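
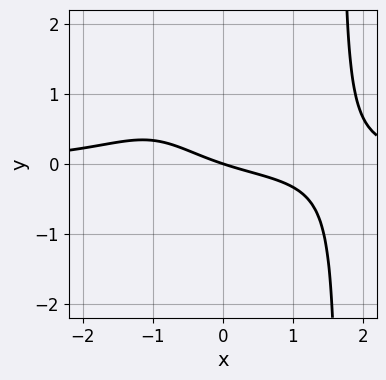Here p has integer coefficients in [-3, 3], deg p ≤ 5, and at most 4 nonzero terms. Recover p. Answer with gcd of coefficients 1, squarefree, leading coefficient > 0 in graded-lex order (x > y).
x^3*y - x*y - x - 3*y

deg p = 4. The shape is more complex than any degree-3 curve.
From the axis intercepts and sections: it meets the x-axis at x = 0 (among the integer gridlines); it crosses the y-axis at the gridline y = 0.
Putting this together gives p.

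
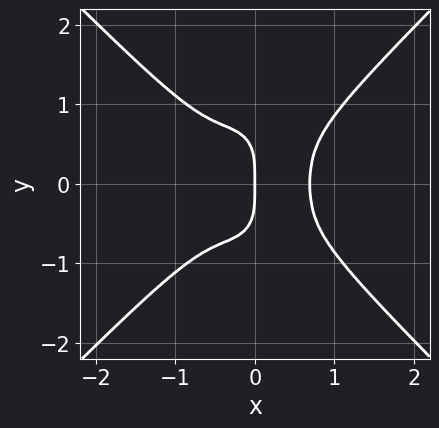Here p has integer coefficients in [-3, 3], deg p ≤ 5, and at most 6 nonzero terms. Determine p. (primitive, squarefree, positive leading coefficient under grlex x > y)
3*x^4 - 2*x^2*y^2 - y^4 - x

deg p = 4. The shape is more complex than any degree-3 curve.
Symmetries: mirror symmetry y ↦ −y ⇒ only even powers of y.
From the axis intercepts and sections: one y-axis crossing is at y = 0; it crosses the x-axis at the gridline x = 0.
Fitting integer coefficients to these (and the overall shape) gives p.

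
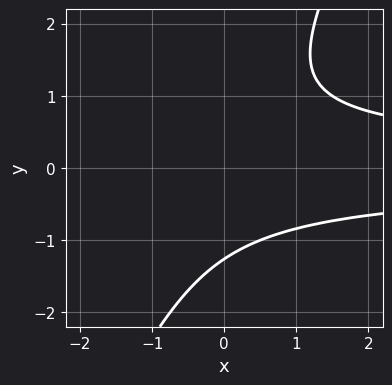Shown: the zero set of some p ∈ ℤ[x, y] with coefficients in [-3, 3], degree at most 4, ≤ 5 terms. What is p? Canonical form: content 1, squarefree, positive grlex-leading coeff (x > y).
(a) The degree is 3 — a generic line meets the curve in up to 3 points.
(b) Checking where it meets the axes: the curve avoids every integer x-axis point in the box.
(c) Fitting integer coefficients to these (and the overall shape) gives p.

2*x*y^2 - y^3 - 2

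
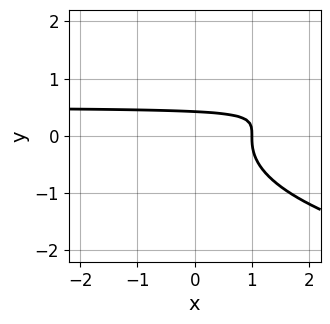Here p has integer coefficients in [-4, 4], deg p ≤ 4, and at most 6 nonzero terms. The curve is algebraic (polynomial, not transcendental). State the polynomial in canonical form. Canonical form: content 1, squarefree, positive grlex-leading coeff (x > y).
(a) The degree is 3 — no degree-2 curve has this shape.
(b) From the axis intercepts and sections: it crosses the x-axis at the gridline x = 1.
(c) Fitting integer coefficients to these (and the overall shape) gives p.

2*y^3 - 2*x*y + x + 2*y - 1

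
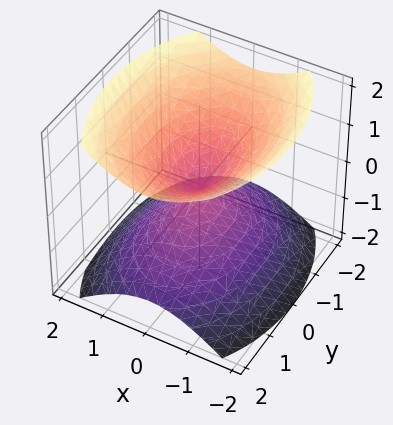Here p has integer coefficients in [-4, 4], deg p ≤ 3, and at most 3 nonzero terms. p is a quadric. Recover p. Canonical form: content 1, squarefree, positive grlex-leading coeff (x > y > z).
(a) I count 2 distinct pieces. Treating them together as one polynomial.
(b) Degree: a double cone through the origin; a quadric, so deg p = 2.
(c) Symmetries: the z ↦ −z reflection is a symmetry, so z appears only in even powers; it's symmetric under y → −y, forcing even powers of y; mirror symmetry x ↦ −x ⇒ only even powers of x.
(d) Observable constraints: it meets the y-axis at y = 0 (among the integer gridlines); one z-axis crossing is at z = 0; it crosses the x-axis at the gridline x = 0.
(e) The integer polynomial consistent with all of this is the stated p.

2*x^2 + y^2 - 2*z^2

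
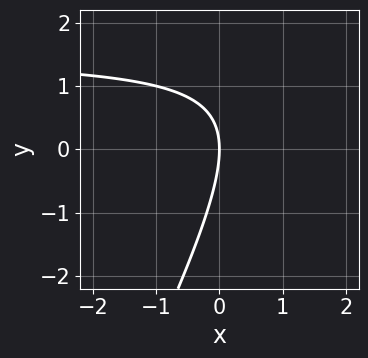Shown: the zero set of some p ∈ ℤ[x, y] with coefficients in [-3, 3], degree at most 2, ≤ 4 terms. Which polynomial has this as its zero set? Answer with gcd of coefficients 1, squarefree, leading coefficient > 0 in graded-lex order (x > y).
(a) Degree: the shape is more complex than any degree-1 curve, so deg p = 2.
(b) Reading off the gridlines: it crosses the y-axis at the gridline y = 0; it meets the x-axis at x = 0 (among the integer gridlines).
(c) Assembling these constraints gives the stated polynomial.

2*x*y - y^2 - 3*x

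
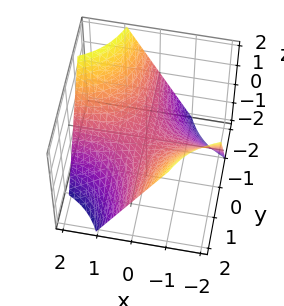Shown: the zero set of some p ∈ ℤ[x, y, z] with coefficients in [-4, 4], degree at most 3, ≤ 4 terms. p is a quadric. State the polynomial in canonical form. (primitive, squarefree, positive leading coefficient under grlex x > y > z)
1. Degree: a hyperbolic paraboloid; a quadric, so deg p = 2.
2. Checking where it meets the axes: it meets the z-axis at z = 0 (among the integer gridlines); every point of the x-axis in the box is on the surface; the visible y-axis segment lies entirely on the surface.
3. The integer polynomial consistent with all of this is the stated p.

x*y + z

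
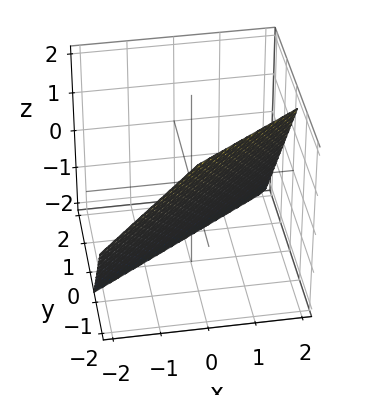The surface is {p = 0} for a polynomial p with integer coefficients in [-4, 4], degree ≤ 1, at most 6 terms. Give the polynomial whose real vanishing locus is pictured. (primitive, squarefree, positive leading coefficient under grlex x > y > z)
1. Degree: the surface is flat (a plane), so deg p = 1.
2. Against the integer gridlines: one z-axis crossing is at z = -1; it meets the x-axis at x = 1 (among the integer gridlines).
3. Matching integer coefficients to the picture gives p.

2*x - 3*y - 2*z - 2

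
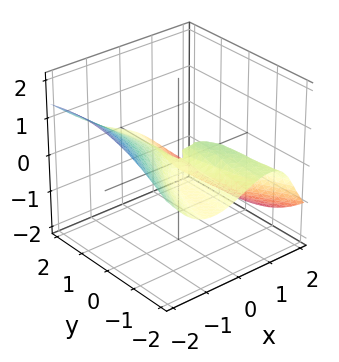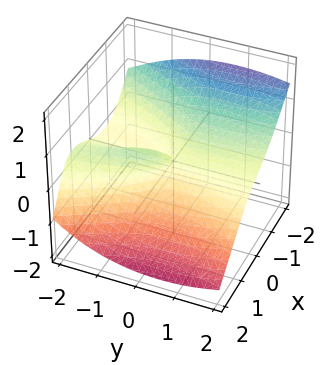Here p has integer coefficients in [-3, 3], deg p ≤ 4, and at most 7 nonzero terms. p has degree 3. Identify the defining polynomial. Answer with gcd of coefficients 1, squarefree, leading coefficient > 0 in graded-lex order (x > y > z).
The degree is 3 — no degree-2 surface has this shape.
Against the integer gridlines: the visible y-axis segment lies entirely on the surface; it crosses the x-axis at the gridline x = 0; it crosses the z-axis at the gridline z = 0.
These observations pin down the coefficients.

x^3 + y^2*z + 2*z^3 + x*y - x*z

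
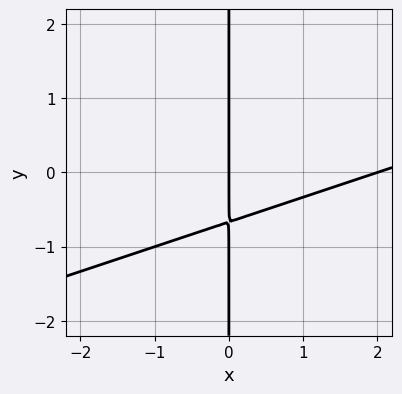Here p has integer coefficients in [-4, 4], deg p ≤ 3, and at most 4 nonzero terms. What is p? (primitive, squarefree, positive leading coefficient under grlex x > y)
x^2 - 3*x*y - 2*x

(a) deg p = 2. No degree-1 curve has this shape.
(b) Reading off the gridlines: every point of the y-axis in the box is on the curve; the x-axis gridline crossings are at x ∈ {0, 2}.
(c) Putting this together gives p.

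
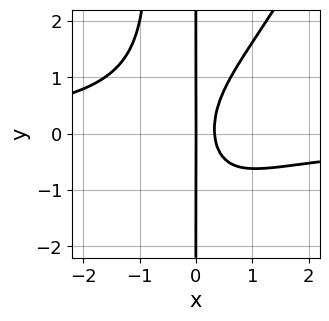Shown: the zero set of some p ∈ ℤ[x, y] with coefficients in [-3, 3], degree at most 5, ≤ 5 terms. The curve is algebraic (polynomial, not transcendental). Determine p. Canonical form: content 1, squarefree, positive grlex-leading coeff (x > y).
(a) deg p = 4.
(b) Reading off the gridlines: every point of the y-axis in the box is on the curve; one x-axis crossing is at x = 0.
(c) Putting this together gives p.

2*x^3*y - x^2*y^2 - x*y^2 + 3*x^2 - x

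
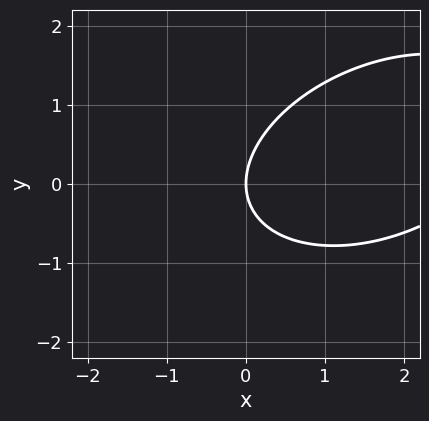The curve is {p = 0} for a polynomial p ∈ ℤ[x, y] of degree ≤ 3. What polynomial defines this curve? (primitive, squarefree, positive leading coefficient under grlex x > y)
x^2 - x*y + 2*y^2 - 3*x

1. Degree: no degree-1 curve has this shape, so deg p = 2.
2. From the axis intercepts and sections: one y-axis crossing is at y = 0; it meets the x-axis at x = 0 (among the integer gridlines).
3. The integer polynomial consistent with all of this is the stated p.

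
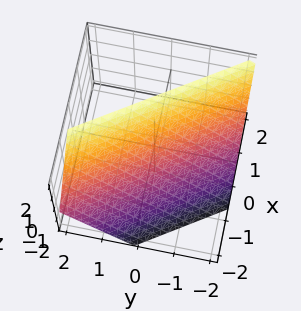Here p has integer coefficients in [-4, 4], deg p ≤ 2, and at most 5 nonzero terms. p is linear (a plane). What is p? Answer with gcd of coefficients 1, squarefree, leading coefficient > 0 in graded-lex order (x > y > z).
3*x + 2*y - 2*z + 2

1. deg p = 1. The surface is flat (a plane).
2. Checking where it meets the axes: one y-axis crossing is at y = -1; it meets the z-axis at z = 1 (among the integer gridlines).
3. Putting this together gives p.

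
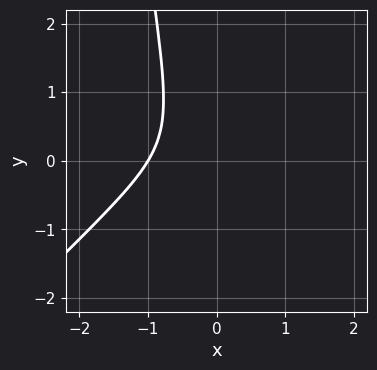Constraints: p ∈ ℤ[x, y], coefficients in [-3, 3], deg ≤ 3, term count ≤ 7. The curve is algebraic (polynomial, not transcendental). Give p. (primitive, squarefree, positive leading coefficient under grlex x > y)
3*x^3 - 3*x^2*y + 2*x^2 + y^2 + 1

(a) The degree is 3 — a generic line meets the curve in up to 3 points.
(b) Against the integer gridlines: it misses every integer gridline on the y-axis; it crosses the x-axis at the gridline x = -1.
(c) Solving for integer coefficients yields p as stated.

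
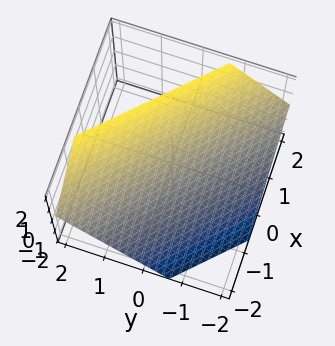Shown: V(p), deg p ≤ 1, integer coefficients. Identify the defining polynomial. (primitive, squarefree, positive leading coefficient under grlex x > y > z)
First, deg p = 1. The surface is flat (a plane).
Finally, matching integer coefficients to the picture gives p.

3*x + 3*y - 3*z + 2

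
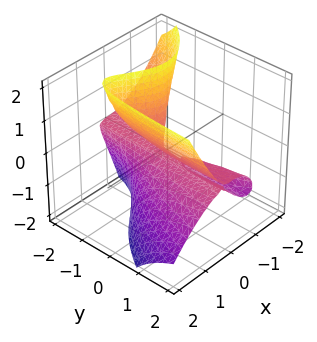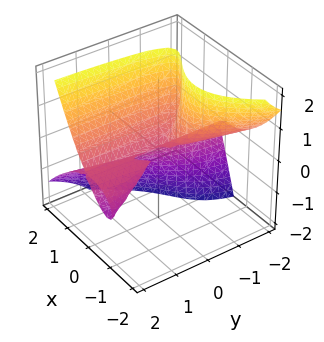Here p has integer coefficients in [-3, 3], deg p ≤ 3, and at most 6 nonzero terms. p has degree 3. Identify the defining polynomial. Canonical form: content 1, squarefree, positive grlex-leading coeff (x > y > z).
3*x^3 + 3*x*y*z - 2*y*z^2 - y*z - 2*z^2

First, degree: no degree-2 surface has this shape, so deg p = 3.
Then, against the integer gridlines: it meets the x-axis at x = 0 (among the integer gridlines); it meets the z-axis at z = 0 (among the integer gridlines); every point of the y-axis in the box is on the surface.
Finally, fitting integer coefficients to these (and the overall shape) gives p.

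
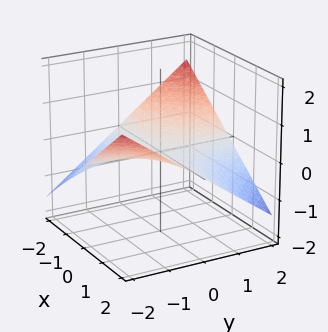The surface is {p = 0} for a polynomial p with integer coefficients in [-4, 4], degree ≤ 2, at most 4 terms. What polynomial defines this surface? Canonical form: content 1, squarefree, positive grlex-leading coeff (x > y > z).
First, degree: a saddle surface; a quadric, so deg p = 2.
Next, against the integer gridlines: the visible y-axis segment lies entirely on the surface; it crosses the z-axis at the gridline z = 0; every point of the x-axis in the box is on the surface.
Finally, fitting integer coefficients to these (and the overall shape) gives p.

x*y + 3*z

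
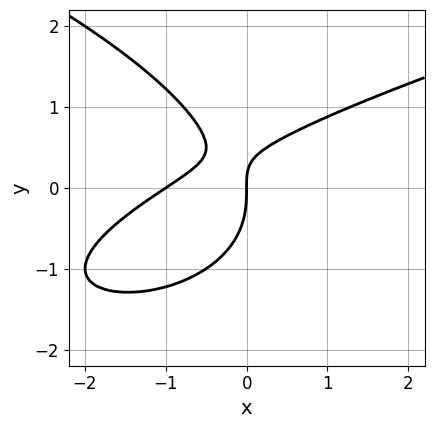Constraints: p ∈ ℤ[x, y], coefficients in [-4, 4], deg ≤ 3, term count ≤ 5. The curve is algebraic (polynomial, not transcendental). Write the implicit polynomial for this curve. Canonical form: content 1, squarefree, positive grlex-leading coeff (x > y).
2*y^3 - 2*x^2 + 3*x*y - 2*x

The degree is 3 — the shape is more complex than any degree-2 curve.
Reading off the gridlines: it crosses the y-axis at the gridline y = 0; the x-axis gridline crossings are at x ∈ {-1, 0}.
Assembling these constraints gives the stated polynomial.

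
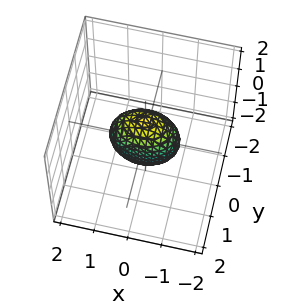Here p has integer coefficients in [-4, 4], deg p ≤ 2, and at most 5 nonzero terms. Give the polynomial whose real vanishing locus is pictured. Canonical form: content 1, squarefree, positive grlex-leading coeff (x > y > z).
x^2 + 2*y^2 + z^2 - 1

Degree: bounded and convex; a quadric, so deg p = 2.
Symmetries: the x ↦ −x reflection is a symmetry, so x appears only in even powers; mirror symmetry z ↦ −z ⇒ only even powers of z; mirror symmetry y ↦ −y ⇒ only even powers of y.
Checking where it meets the axes: the x-axis gridline crossings are at x ∈ {-1, 1}; among the integer gridlines, it crosses the z-axis at z ∈ {-1, 1}.
Putting this together gives p.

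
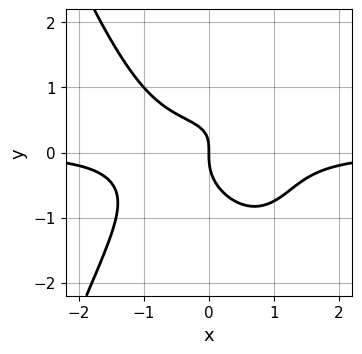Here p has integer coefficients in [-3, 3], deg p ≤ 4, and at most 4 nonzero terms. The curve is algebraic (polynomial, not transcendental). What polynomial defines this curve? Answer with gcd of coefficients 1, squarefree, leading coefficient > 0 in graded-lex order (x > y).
deg p = 4. The shape is more complex than any degree-3 curve.
Reading off the gridlines: one x-axis crossing is at x = 0; it meets the y-axis at y = 0 (among the integer gridlines).
Matching integer coefficients to the picture gives p.

3*x^3*y + 3*y^3 - 2*x*y + 2*x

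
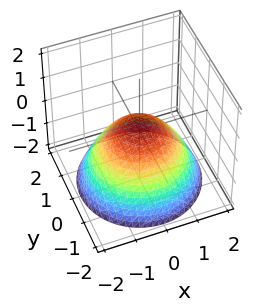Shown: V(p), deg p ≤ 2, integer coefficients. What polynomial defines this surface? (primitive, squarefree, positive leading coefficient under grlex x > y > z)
First, degree: the shape is more complex than any degree-1 surface, so deg p = 2.
Next, symmetry: the surface is invariant under rotation about z: p = q(x² + y², z).
Then, checking where it meets the axes: a circular section at z = -2 has radius between 1 and 2.
Finally, solving for integer coefficients yields p as stated.

2*x^2 + 2*y^2 + 3*z - 1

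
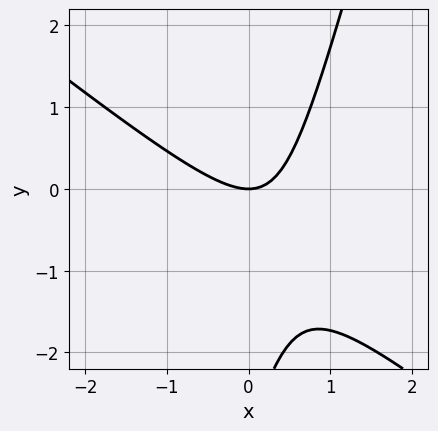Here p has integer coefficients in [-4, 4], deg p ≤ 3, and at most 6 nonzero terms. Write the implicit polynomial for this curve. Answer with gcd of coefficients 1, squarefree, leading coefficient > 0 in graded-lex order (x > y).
1. Degree: the shape is more complex than any degree-1 curve, so deg p = 2.
2. From the axis intercepts and sections: it meets the y-axis at y = 0 (among the integer gridlines); one x-axis crossing is at x = 0.
3. Matching integer coefficients to the picture gives p.

3*x^2 + 3*x*y - y^2 - 3*y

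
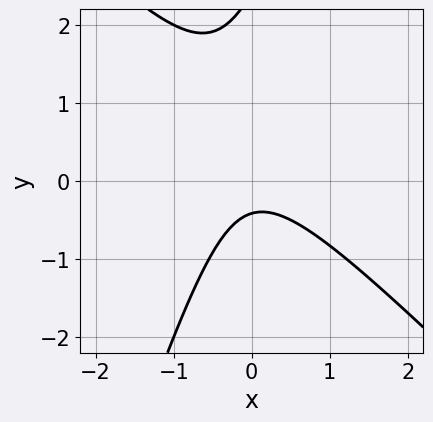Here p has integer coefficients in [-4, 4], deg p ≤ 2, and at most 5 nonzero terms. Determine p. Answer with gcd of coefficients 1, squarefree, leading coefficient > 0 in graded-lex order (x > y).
3*x^2 + 2*x*y - y^2 + 2*y + 1

The degree is 2 — the shape is more complex than any degree-1 curve.
Against the integer gridlines: no x-intercept at any integer in the box.
Assembling these constraints gives the stated polynomial.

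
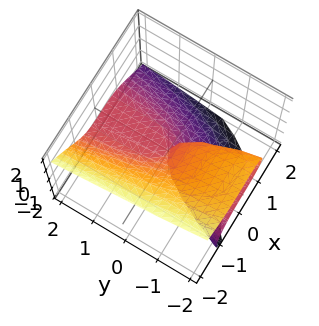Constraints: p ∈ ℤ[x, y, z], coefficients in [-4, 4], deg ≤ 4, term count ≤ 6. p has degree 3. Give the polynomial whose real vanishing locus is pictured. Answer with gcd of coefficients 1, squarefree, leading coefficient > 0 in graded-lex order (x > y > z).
(a) deg p = 3. No degree-2 surface has this shape.
(b) From the axis intercepts and sections: one z-axis crossing is at z = 0; it meets the x-axis at x = 0 (among the integer gridlines).
(c) These observations pin down the coefficients. Check: (0, 2, 0) on the y-axis lies on the surface, and p(0, 2, 0) = 0. ✓

3*x^3 + x^2*z - y*z^2 + 2*z^3 + 3*y*z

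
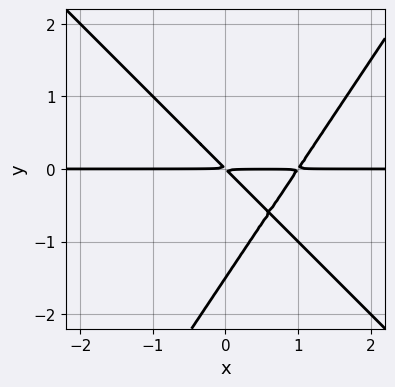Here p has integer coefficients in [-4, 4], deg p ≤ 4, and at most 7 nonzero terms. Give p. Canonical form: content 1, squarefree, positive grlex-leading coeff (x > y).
3*x^2*y + x*y^2 - 2*y^3 - 3*x*y - 3*y^2

First, the degree is 3 — no degree-2 curve has this shape.
Next, from the visible intercepts: every point of the x-axis in the box is on the curve.
Finally, the integer polynomial consistent with all of this is the stated p.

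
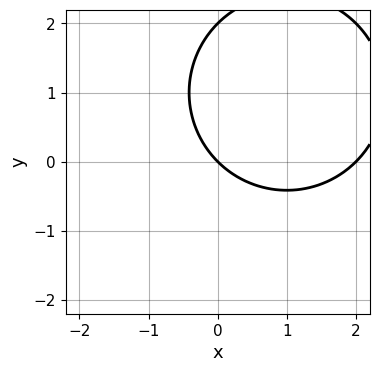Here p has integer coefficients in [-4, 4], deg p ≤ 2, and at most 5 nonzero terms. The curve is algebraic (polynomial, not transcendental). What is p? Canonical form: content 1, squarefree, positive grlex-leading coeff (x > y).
First, deg p = 2. No degree-1 curve has this shape.
Next, against the integer gridlines: among the integer gridlines, it crosses the y-axis at y ∈ {0, 2}; among the integer gridlines, it crosses the x-axis at x ∈ {0, 2}.
Finally, together with the visible shape, these determine p as stated.

x^2 + y^2 - 2*x - 2*y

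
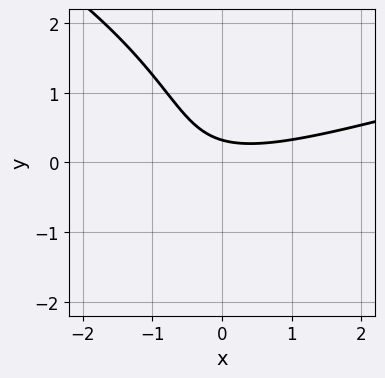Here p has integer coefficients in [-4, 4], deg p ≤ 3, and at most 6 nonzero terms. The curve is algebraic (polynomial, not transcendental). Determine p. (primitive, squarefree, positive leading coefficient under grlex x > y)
First, deg p = 3.
Next, checking where it meets the axes: the curve avoids every integer x-axis point in the box.
Finally, assembling these constraints gives the stated polynomial.

y^3 - x^2 + 3*x*y + 3*y - 1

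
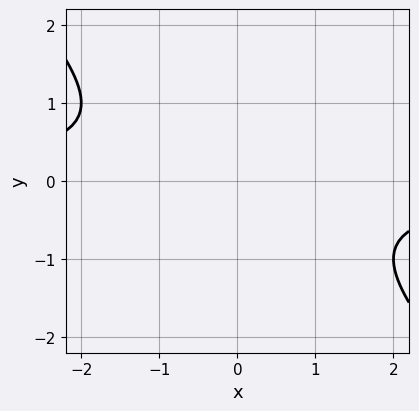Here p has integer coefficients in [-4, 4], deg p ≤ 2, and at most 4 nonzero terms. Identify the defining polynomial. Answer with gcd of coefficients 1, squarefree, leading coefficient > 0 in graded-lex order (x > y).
First, deg p = 2.
Next, observable constraints: no x-intercept at any integer in the box; no y-intercept at any integer in the box.
Finally, the integer polynomial consistent with all of this is the stated p.

x*y + y^2 + 1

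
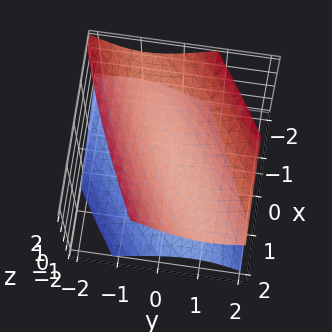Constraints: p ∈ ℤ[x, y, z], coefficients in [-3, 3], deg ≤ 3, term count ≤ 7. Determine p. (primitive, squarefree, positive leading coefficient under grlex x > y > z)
x^2 - 3*x*y + 3*y^2 - y*z - 3*z^2 + 2

1. There are 2 components.
2. deg p = 2.
3. Reading off the gridlines: no y-intercept at any integer in the box; the surface avoids every integer x-axis point in the box.
4. Solving for integer coefficients yields p as stated.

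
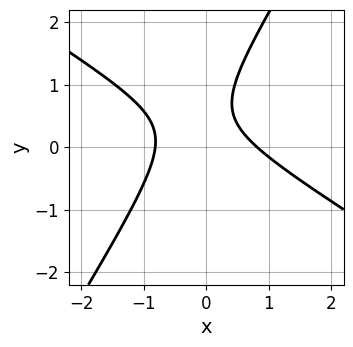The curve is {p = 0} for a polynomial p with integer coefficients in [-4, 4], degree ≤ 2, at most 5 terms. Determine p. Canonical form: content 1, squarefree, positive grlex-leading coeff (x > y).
3*x^2 + 3*x*y - 3*y^2 + 3*y - 2

First, the degree is 2 — no degree-1 curve has this shape.
Next, reading off the gridlines: no y-intercept at any integer in the box.
Finally, putting this together gives p.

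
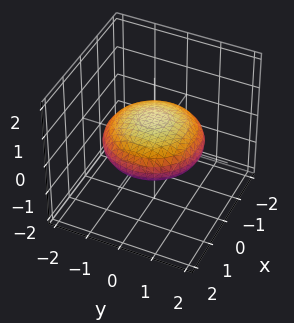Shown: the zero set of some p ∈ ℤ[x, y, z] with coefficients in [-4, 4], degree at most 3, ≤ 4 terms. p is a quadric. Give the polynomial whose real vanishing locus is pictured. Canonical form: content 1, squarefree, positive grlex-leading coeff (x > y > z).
x^2 + y^2 + 3*z^2 - 2

First, the degree is 2 — a closed, bounded, convex surface; a quadric.
Next, symmetries: mirror symmetry z ↦ −z ⇒ only even powers of z; every cross-section ⟂ z is a circle, so x, y appear only via x² + y².
Next, from the visible intercepts: a circular section at z = 0 has radius between 1 and 2.
Finally, the integer polynomial consistent with all of this is the stated p.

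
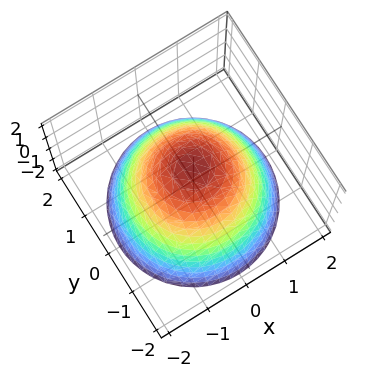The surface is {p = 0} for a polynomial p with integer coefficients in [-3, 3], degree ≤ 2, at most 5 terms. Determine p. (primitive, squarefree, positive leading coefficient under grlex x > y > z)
2*x^2 + 2*y^2 + 2*z - 3

(a) Degree: no degree-1 surface has this shape, so deg p = 2.
(b) Symmetries: rotational symmetry about the z-axis ⇒ p depends on x, y only through x² + y².
(c) Checking where it meets the axes: a circular section at z = -1 has radius between 1 and 2.
(d) Putting this together gives p.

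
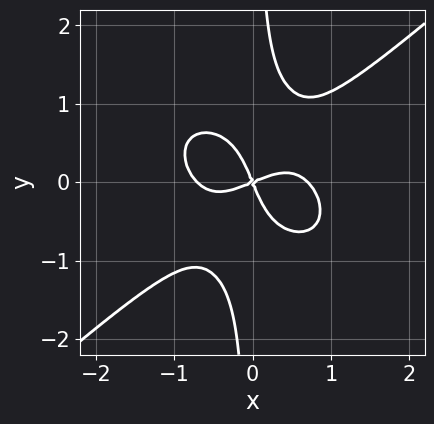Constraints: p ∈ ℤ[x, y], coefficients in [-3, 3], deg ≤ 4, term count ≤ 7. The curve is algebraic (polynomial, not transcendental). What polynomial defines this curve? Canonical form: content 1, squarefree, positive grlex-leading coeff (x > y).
(a) deg p = 4. No degree-3 curve has this shape.
(b) From the visible intercepts: it crosses the x-axis at the gridline x = 0; it crosses the y-axis at the gridline y = 0.
(c) Assembling these constraints gives the stated polynomial.

2*x^4 - 3*x*y^3 - x^2 + 2*x*y + y^2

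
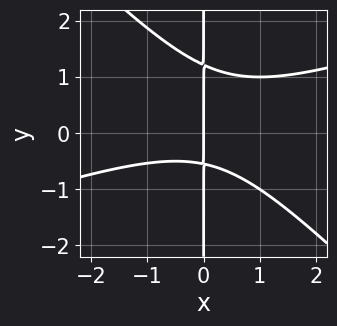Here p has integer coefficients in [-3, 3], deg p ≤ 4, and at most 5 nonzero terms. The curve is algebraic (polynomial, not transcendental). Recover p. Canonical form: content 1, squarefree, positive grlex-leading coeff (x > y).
1. The degree is 3 — a generic line meets the curve in up to 3 points.
2. Observable constraints: the visible y-axis segment lies entirely on the curve; it meets the x-axis at x = 0 (among the integer gridlines).
3. Assembling these constraints gives the stated polynomial.

x^3 - 2*x^2*y - 3*x*y^2 + 2*x*y + 2*x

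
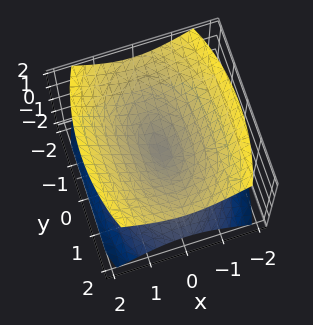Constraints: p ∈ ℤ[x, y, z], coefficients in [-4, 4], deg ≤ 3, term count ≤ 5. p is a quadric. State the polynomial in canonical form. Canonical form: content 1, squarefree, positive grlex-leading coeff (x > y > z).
3*x^2 + y^2 - 3*z^2

(a) The picture has 2 separate pieces.
(b) Degree: a double cone through the origin; a quadric, so deg p = 2.
(c) Symmetries: the y ↦ −y reflection is a symmetry, so y appears only in even powers; the z ↦ −z reflection is a symmetry, so z appears only in even powers; the x ↦ −x reflection is a symmetry, so x appears only in even powers.
(d) From the visible intercepts: one z-axis crossing is at z = 0; one x-axis crossing is at x = 0.
(e) Fitting integer coefficients to these (and the overall shape) gives p.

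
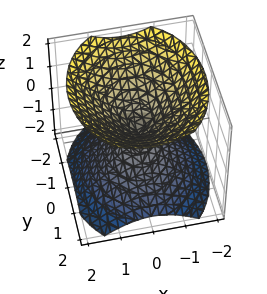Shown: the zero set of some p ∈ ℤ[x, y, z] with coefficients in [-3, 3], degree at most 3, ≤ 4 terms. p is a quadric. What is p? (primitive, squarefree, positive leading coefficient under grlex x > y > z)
There are 2 components.
Degree: two nappes meeting at a single point; a quadric, so deg p = 2.
Symmetries: the y ↦ −y reflection is a symmetry, so y appears only in even powers; mirror symmetry x ↦ −x ⇒ only even powers of x; the z ↦ −z reflection is a symmetry, so z appears only in even powers.
From the axis intercepts and sections: one z-axis crossing is at z = 0; it crosses the y-axis at the gridline y = 0; it meets the x-axis at x = 0 (among the integer gridlines).
These observations pin down the coefficients.

3*x^2 + 2*y^2 - 3*z^2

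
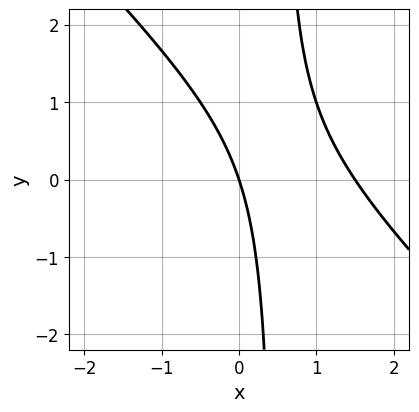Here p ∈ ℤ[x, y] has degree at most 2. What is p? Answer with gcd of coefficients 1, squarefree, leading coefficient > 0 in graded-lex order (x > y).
2*x^2 + 2*x*y - 3*x - y

(a) deg p = 2.
(b) Reading off the gridlines: it meets the y-axis at y = 0 (among the integer gridlines); it meets the x-axis at x = 0 (among the integer gridlines).
(c) Solving for integer coefficients yields p as stated.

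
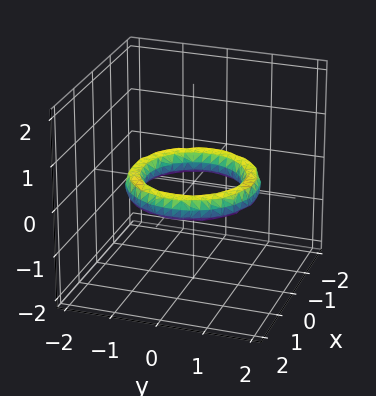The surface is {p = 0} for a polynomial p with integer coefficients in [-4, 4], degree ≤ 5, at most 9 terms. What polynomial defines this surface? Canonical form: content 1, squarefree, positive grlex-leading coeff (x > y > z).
x^4 + 2*x^2*y^2 + y^4 - 3*x^2 - 3*y^2 + 3*z^2 + 2

(a) deg p = 4. No degree-3 surface has this shape.
(b) By symmetry, the surface is invariant under rotation about z: p = q(x² + y², z).
(c) Against the integer gridlines: the x-axis gridline crossings are at x ∈ {-1, 1}; a circular section at z = 0 has radius exactly 1; among the integer gridlines, it crosses the y-axis at y ∈ {-1, 1}.
(d) Fitting integer coefficients to these (and the overall shape) gives p.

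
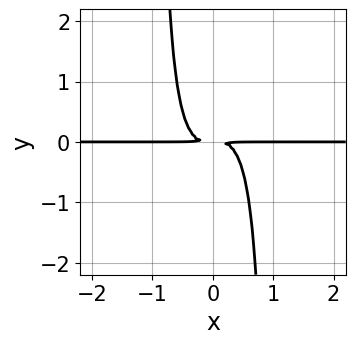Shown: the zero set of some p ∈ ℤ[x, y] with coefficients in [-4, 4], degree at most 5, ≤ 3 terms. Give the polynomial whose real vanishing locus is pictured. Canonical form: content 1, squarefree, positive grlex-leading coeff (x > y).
3*x^3*y - x^2*y^2 + y^2

1. Degree: the shape is more complex than any degree-3 curve, so deg p = 4.
2. Observable constraints: the visible x-axis segment lies entirely on the curve.
3. Fitting integer coefficients to these (and the overall shape) gives p.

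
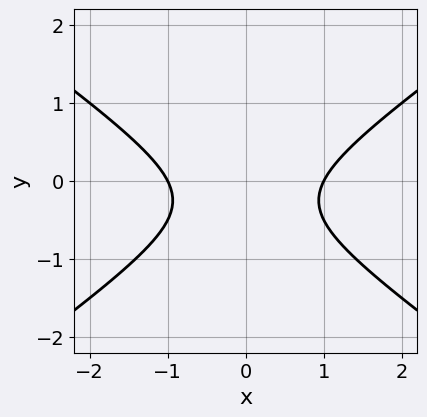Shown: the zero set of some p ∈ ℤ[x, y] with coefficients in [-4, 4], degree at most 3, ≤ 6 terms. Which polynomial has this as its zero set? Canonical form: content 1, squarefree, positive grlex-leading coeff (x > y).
deg p = 2. A generic line meets the curve in up to 2 points.
Symmetries: it's symmetric under x → −x, forcing even powers of x.
Observable constraints: no y-intercept at any integer in the box; the x-axis gridline crossings are at x ∈ {-1, 1}.
These observations pin down the coefficients.

x^2 - 2*y^2 - y - 1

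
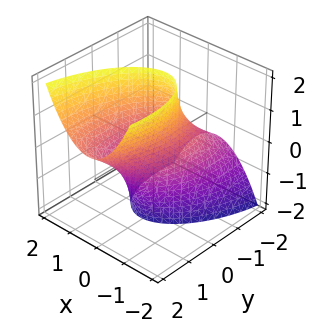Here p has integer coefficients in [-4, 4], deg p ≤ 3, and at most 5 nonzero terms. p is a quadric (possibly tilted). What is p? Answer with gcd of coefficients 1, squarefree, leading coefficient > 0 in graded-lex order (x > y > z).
1. deg p = 2.
2. From the axis intercepts and sections: the surface avoids every integer z-axis point in the box.
3. Matching integer coefficients to the picture gives p.

3*x^2 - x*y + y^2 - 2*y*z - 2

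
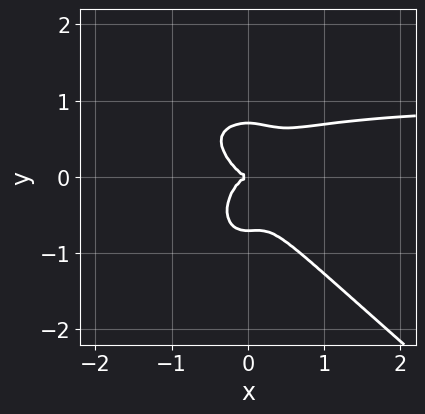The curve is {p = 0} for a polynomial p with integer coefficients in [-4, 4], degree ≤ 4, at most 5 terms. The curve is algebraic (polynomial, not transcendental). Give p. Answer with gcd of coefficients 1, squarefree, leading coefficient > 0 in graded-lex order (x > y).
3*x^3*y + 2*x^2*y^2 + 2*y^4 - 3*x^3 - y^2

First, degree: a generic line meets the curve in up to 4 points, so deg p = 4.
Then, checking where it meets the axes: it meets the x-axis at x = 0 (among the integer gridlines); it meets the y-axis at y = 0 (among the integer gridlines).
Finally, matching integer coefficients to the picture gives p.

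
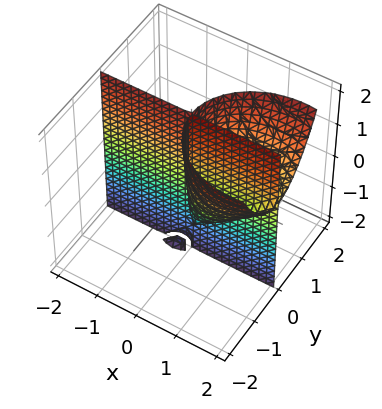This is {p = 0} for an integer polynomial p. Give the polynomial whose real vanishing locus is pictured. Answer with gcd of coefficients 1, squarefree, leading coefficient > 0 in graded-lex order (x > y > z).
2*x^2*y - 2*x*y*z + 3*y^3 - 3*x*y

First, there are 2 components. They look like related sheets of one shape, so recover p as a whole.
Then, deg p = 3. No degree-2 surface has this shape.
Next, checking where it meets the axes: the visible x-axis segment lies entirely on the surface; the visible z-axis segment lies entirely on the surface.
Finally, these observations pin down the coefficients.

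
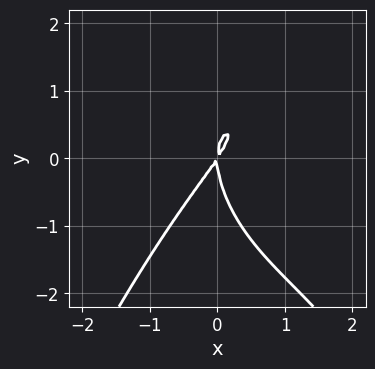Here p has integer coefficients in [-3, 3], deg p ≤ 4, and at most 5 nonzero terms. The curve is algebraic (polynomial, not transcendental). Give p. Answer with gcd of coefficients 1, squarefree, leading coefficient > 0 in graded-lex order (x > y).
First, the degree is 4 — no degree-3 curve has this shape.
Then, from the axis intercepts and sections: one y-axis crossing is at y = 0; it meets the x-axis at x = 0 (among the integer gridlines).
Finally, matching integer coefficients to the picture gives p.

x^4 - 2*x^3 + y^3 + 3*x^2 - 2*x*y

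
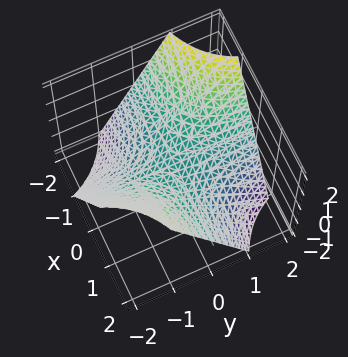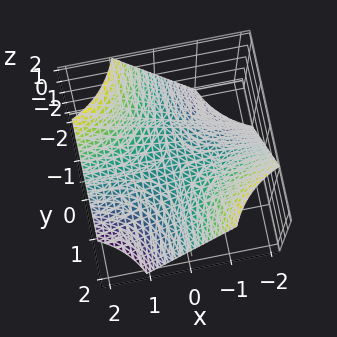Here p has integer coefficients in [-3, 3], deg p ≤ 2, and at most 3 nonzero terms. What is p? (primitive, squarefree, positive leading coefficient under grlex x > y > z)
Degree: a saddle surface; a quadric, so deg p = 2.
From the axis intercepts and sections: the visible y-axis segment lies entirely on the surface; it meets the z-axis at z = 0 (among the integer gridlines); every point of the x-axis in the box is on the surface.
Putting this together gives p.

x*y + z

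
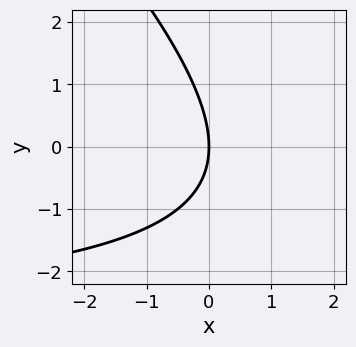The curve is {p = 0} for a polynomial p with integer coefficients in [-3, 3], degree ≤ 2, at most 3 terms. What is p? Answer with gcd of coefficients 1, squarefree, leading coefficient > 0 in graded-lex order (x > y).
x*y + y^2 + 3*x

1. Degree: the shape is more complex than any degree-1 curve, so deg p = 2.
2. From the visible intercepts: it crosses the y-axis at the gridline y = 0; it crosses the x-axis at the gridline x = 0.
3. Matching integer coefficients to the picture gives p.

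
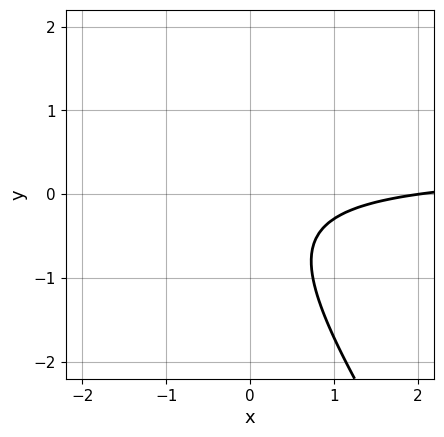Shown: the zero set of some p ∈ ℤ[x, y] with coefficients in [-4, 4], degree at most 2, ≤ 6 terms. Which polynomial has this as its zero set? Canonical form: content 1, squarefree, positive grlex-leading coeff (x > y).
The degree is 2 — the shape is more complex than any degree-1 curve.
From the axis intercepts and sections: it misses every integer gridline on the y-axis; it meets the x-axis at x = 2 (among the integer gridlines).
Fitting integer coefficients to these (and the overall shape) gives p.

3*x*y + 2*y^2 - x + y + 2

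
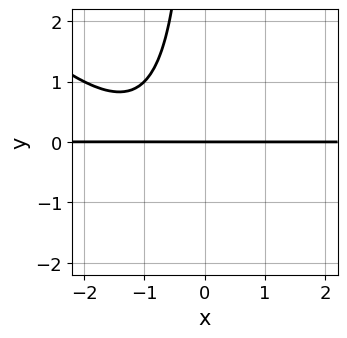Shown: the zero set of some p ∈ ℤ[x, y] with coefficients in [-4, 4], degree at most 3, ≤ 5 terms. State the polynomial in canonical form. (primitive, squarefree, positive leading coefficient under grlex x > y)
First, the degree is 3 — no degree-2 curve has this shape.
Then, from the axis intercepts and sections: the visible x-axis segment lies entirely on the curve; it crosses the y-axis at the gridline y = 0.
Finally, the integer polynomial consistent with all of this is the stated p.

x^2*y + x*y^2 + 2*x*y + 2*y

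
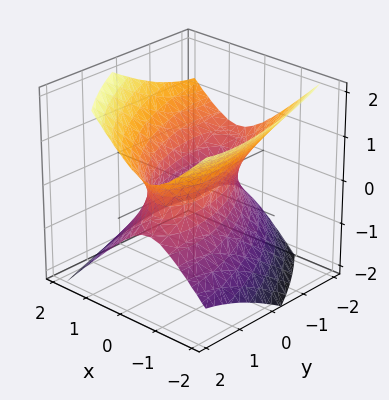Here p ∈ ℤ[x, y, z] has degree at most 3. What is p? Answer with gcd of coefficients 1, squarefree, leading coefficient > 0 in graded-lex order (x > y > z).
3*x^2 + 2*x*y + y^2 + y*z - 3*z^2 - 2

1. Degree: no degree-1 surface has this shape, so deg p = 2.
2. Against the integer gridlines: the surface avoids every integer z-axis point in the box.
3. These observations pin down the coefficients.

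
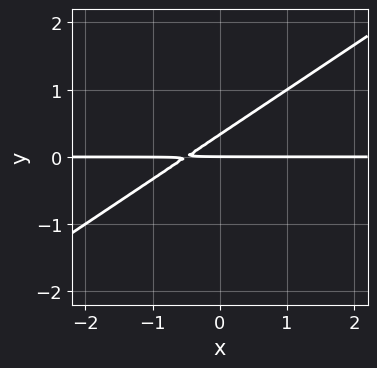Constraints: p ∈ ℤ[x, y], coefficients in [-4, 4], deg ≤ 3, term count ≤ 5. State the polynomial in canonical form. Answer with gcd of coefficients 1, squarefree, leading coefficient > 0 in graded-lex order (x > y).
2*x*y - 3*y^2 + y

deg p = 2.
From the visible intercepts: it crosses the y-axis at the gridline y = 0; every point of the x-axis in the box is on the curve.
Solving for integer coefficients yields p as stated.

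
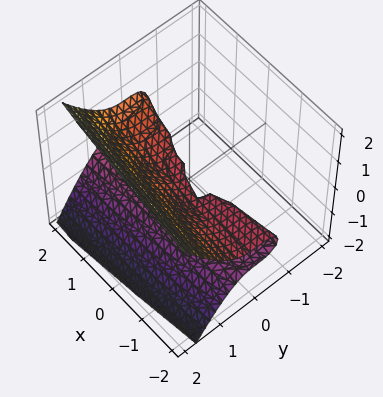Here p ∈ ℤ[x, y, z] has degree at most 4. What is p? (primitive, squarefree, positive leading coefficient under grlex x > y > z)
Degree: no degree-2 surface has this shape, so deg p = 3.
Reading off the gridlines: it meets the y-axis at y = 0 (among the integer gridlines); every point of the x-axis in the box is on the surface; it crosses the z-axis at the gridline z = 0.
Assembling these constraints gives the stated polynomial.

2*y^3 + x*z - 3*z^2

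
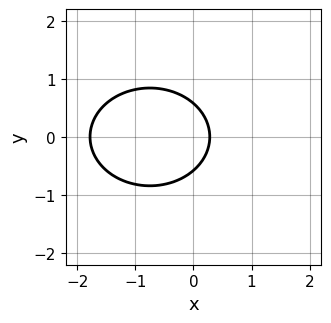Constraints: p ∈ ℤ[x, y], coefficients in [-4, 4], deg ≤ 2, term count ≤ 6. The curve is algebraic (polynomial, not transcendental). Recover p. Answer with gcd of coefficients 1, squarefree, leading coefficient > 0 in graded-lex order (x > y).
(a) Degree: a generic line meets the curve in up to 2 points, so deg p = 2.
(b) Symmetries: it's symmetric under y → −y, forcing even powers of y.
(c) The integer polynomial consistent with all of this is the stated p.

2*x^2 + 3*y^2 + 3*x - 1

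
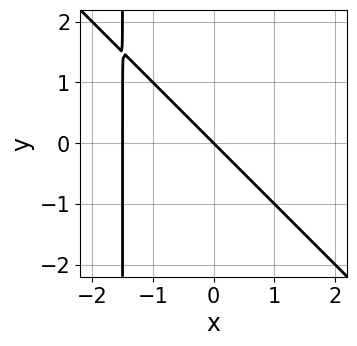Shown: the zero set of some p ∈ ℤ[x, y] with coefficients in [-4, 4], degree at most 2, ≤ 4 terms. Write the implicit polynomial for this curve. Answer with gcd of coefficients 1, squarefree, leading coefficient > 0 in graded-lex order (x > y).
2*x^2 + 2*x*y + 3*x + 3*y

First, degree: a generic line meets the curve in up to 2 points, so deg p = 2.
Next, against the integer gridlines: one x-axis crossing is at x = 0; it meets the y-axis at y = 0 (among the integer gridlines).
Finally, matching integer coefficients to the picture gives p.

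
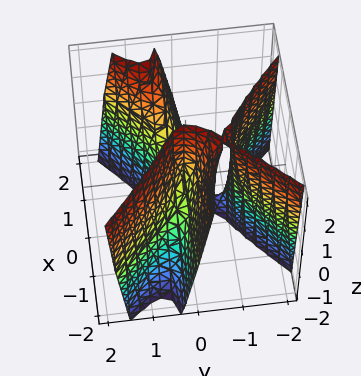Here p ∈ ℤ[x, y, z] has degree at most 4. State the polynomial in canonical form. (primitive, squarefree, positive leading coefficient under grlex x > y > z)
3*x^2*y - 3*y^3 - x*z - 3*y^2

(a) deg p = 3.
(b) From the visible intercepts: every point of the z-axis in the box is on the surface; it crosses the y-axis at the gridline y = -1; every point of the x-axis in the box is on the surface.
(c) The integer polynomial consistent with all of this is the stated p.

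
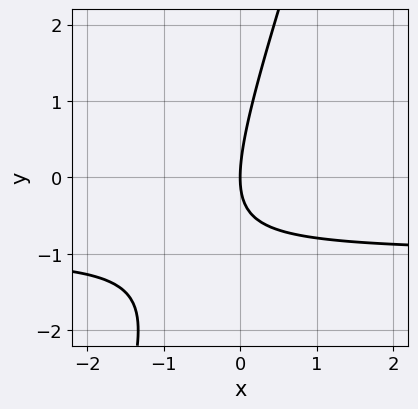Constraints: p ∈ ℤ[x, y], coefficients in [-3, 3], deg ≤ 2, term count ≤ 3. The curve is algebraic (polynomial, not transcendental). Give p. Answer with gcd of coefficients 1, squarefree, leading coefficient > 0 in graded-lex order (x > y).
First, the degree is 2 — the shape is more complex than any degree-1 curve.
Then, checking where it meets the axes: one x-axis crossing is at x = 0; one y-axis crossing is at y = 0.
Finally, putting this together gives p.

3*x*y - y^2 + 3*x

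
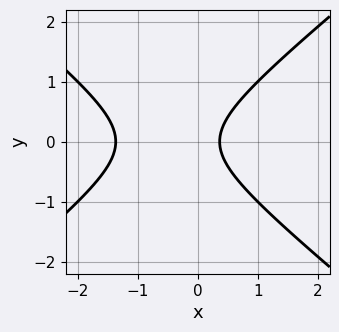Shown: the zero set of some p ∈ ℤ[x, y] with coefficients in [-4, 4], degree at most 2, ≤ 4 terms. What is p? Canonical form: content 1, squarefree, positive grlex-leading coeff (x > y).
2*x^2 - 3*y^2 + 2*x - 1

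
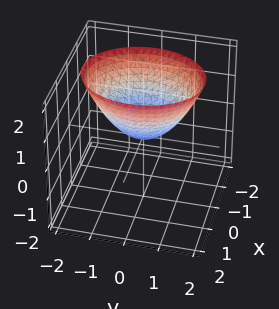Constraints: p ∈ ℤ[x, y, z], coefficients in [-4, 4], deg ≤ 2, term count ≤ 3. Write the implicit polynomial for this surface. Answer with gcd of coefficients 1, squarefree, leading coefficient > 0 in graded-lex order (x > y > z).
3*x^2 + 2*y^2 - 3*z

First, the degree is 2 — a paraboloid; a quadric.
Then, symmetries: it's symmetric under x → −x, forcing even powers of x; mirror symmetry y ↦ −y ⇒ only even powers of y.
Then, observable constraints: it crosses the y-axis at the gridline y = 0; it crosses the z-axis at the gridline z = 0.
Finally, the integer polynomial consistent with all of this is the stated p.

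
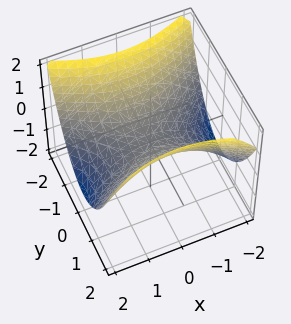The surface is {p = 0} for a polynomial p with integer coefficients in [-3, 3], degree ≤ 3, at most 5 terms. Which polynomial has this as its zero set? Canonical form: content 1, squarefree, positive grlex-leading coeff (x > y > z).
First, the degree is 2 — a saddle surface; a quadric.
Next, symmetries: it's symmetric under y → −y, forcing even powers of y; the x ↦ −x reflection is a symmetry, so x appears only in even powers.
Next, against the integer gridlines: it crosses the y-axis at the gridline y = 0; it crosses the z-axis at the gridline z = 0; it crosses the x-axis at the gridline x = 0.
Finally, fitting integer coefficients to these (and the overall shape) gives p.

x^2 - 2*y^2 + 3*z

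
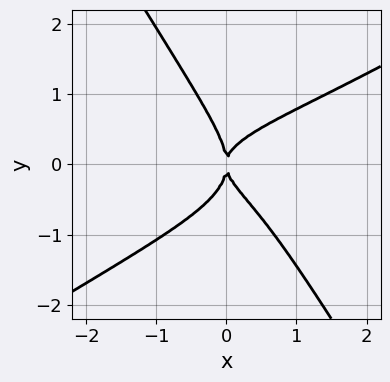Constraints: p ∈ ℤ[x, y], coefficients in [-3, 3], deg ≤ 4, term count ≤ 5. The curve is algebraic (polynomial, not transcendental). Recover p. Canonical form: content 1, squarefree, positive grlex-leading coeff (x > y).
1. deg p = 4. A generic line meets the curve in up to 4 points.
2. Checking where it meets the axes: one y-axis crossing is at y = 0; it meets the x-axis at x = 0 (among the integer gridlines).
3. Together with the visible shape, these determine p as stated.

3*x^2*y^2 - 3*x*y^3 - 3*y^4 - 2*x*y^2 + 2*x^2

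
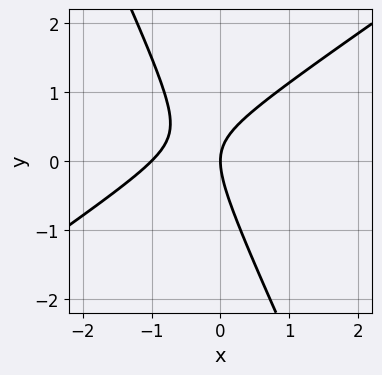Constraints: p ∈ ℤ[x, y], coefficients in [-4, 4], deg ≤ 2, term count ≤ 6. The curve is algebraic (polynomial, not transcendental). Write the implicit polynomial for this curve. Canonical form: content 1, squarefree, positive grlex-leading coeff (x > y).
1. Degree: a generic line meets the curve in up to 2 points, so deg p = 2.
2. Reading off the gridlines: one y-axis crossing is at y = 0; the x-axis gridline crossings are at x ∈ {-1, 0}.
3. These observations pin down the coefficients.

3*x^2 - 3*x*y - 2*y^2 + 3*x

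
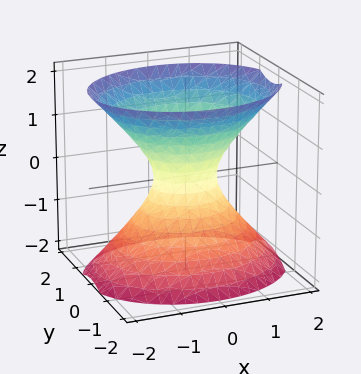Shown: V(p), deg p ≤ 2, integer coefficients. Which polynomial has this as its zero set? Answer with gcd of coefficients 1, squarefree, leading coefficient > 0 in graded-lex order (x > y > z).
2*x^2 + 3*y^2 - 2*z^2 - 1

(a) deg p = 2. One connected sheet with a waist; a quadric.
(b) Symmetries: it's symmetric under z → −z, forcing even powers of z; it's symmetric under y → −y, forcing even powers of y; it's symmetric under x → −x, forcing even powers of x.
(c) Observable constraints: it misses every integer gridline on the z-axis.
(d) Solving for integer coefficients yields p as stated.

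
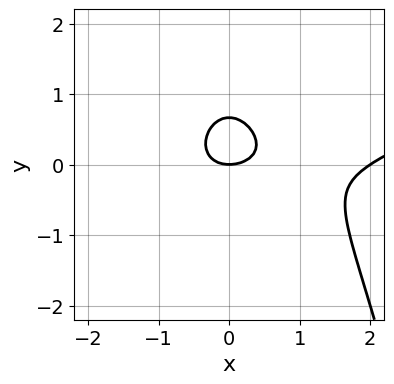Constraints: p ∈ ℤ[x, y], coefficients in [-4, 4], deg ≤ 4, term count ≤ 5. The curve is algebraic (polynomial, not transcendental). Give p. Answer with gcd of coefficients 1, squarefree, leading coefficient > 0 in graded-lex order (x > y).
x^3 - 2*x^2*y - 2*x^2 - 3*y^2 + 2*y

deg p = 3.
Observable constraints: among the integer gridlines, it crosses the x-axis at x ∈ {0, 2}; one y-axis crossing is at y = 0.
Together with the visible shape, these determine p as stated.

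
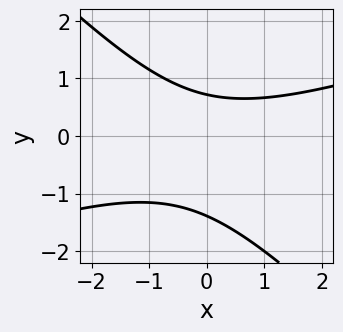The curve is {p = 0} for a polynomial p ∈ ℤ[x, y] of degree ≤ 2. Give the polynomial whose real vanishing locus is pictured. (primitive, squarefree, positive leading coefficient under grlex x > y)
x^2 - 2*x*y - 3*y^2 - 2*y + 3

Degree: no degree-1 curve has this shape, so deg p = 2.
Against the integer gridlines: no x-intercept at any integer in the box.
Fitting integer coefficients to these (and the overall shape) gives p.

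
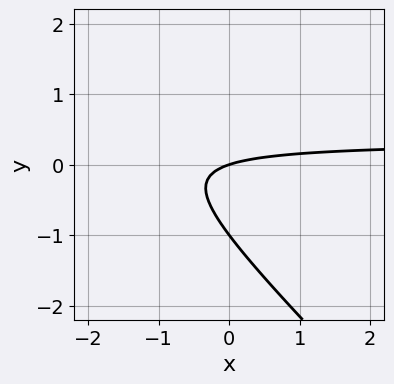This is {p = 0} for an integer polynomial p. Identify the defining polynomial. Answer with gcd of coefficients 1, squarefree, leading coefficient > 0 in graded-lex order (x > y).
(a) Degree: a generic line meets the curve in up to 2 points, so deg p = 2.
(b) Against the integer gridlines: one x-axis crossing is at x = 0; the y-axis gridline crossings are at y ∈ {-1, 0}.
(c) Matching integer coefficients to the picture gives p.

3*x*y + 3*y^2 - x + 3*y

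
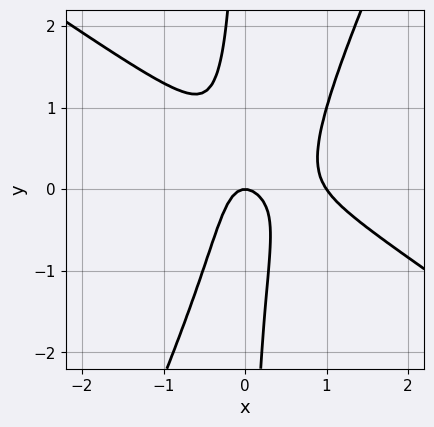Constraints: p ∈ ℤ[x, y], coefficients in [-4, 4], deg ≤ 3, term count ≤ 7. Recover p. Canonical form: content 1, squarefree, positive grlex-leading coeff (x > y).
3*x^3 + 3*x^2*y - 2*x*y^2 - 3*x^2 - y

First, the degree is 3 — a generic line meets the curve in up to 3 points.
Next, against the integer gridlines: among the integer gridlines, it crosses the x-axis at x ∈ {0, 1}; it crosses the y-axis at the gridline y = 0.
Finally, assembling these constraints gives the stated polynomial.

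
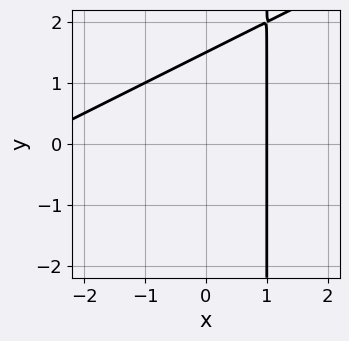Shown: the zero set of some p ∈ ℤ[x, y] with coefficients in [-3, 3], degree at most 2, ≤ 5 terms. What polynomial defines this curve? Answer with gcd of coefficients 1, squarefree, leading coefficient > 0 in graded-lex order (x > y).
x^2 - 2*x*y + 2*x + 2*y - 3

First, degree: no degree-1 curve has this shape, so deg p = 2.
Then, from the visible intercepts: one x-axis crossing is at x = 1.
Finally, together with the visible shape, these determine p as stated.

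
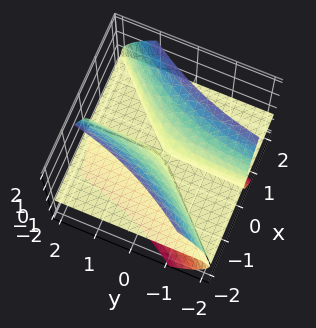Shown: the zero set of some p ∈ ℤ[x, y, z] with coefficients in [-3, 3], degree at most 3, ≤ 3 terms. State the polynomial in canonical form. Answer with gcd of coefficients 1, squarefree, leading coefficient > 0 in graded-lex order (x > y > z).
2*x^2*z - 2*x*y*z - z^3

First, the picture has 3 separate pieces. They look like related sheets of one shape, so recover p as a whole.
Then, the degree is 3 — no degree-2 surface has this shape.
Next, reading off the gridlines: the visible y-axis segment lies entirely on the surface; it meets the z-axis at z = 0 (among the integer gridlines); the visible x-axis segment lies entirely on the surface.
Finally, the integer polynomial consistent with all of this is the stated p.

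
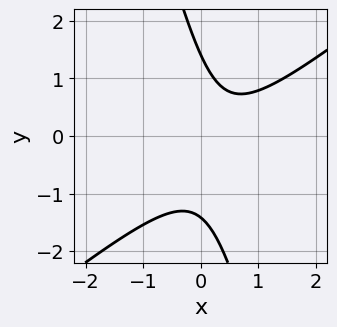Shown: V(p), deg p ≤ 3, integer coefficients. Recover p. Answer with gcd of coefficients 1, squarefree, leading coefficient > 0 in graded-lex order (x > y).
3*x^2 - 3*x*y - y^2 - 2*x + 2

1. deg p = 2. A generic line meets the curve in up to 2 points.
2. From the axis intercepts and sections: no x-intercept at any integer in the box.
3. Together with the visible shape, these determine p as stated.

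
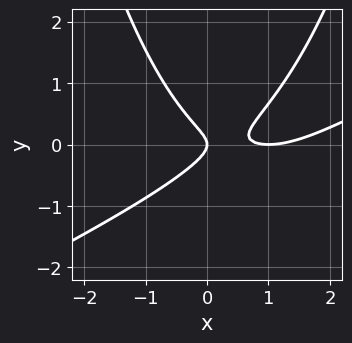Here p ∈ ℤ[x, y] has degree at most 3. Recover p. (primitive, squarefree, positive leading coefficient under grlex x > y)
deg p = 3. The shape is more complex than any degree-2 curve.
Against the integer gridlines: the x-axis gridline crossings are at x ∈ {0, 1}; it meets the y-axis at y = 0 (among the integer gridlines).
Fitting integer coefficients to these (and the overall shape) gives p.

x^3 - 2*x^2*y - 2*x^2 + 3*y^2 + x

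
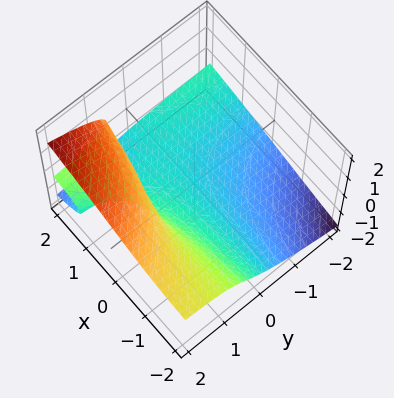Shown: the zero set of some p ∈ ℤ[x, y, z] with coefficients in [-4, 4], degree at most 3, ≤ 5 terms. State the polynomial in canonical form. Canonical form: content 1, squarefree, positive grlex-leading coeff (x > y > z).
x*y*z - 2*z^3 + y - 1

First, deg p = 3. The shape is more complex than any degree-2 surface.
Then, checking where it meets the axes: it meets the y-axis at y = 1 (among the integer gridlines); the surface avoids every integer x-axis point in the box.
Finally, solving for integer coefficients yields p as stated.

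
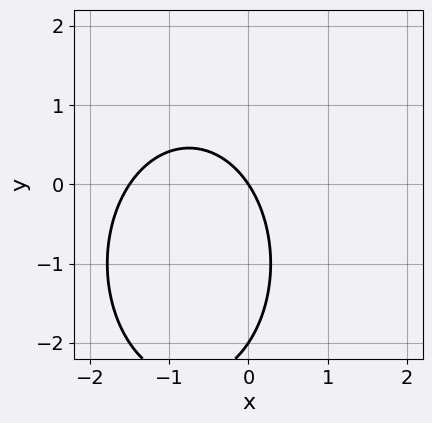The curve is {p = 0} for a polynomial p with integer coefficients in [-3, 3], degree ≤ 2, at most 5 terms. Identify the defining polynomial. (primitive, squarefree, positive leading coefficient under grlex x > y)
deg p = 2.
Reading off the gridlines: it crosses the x-axis at the gridline x = 0; the y-axis gridline crossings are at y ∈ {-2, 0}.
Solving for integer coefficients yields p as stated.

2*x^2 + y^2 + 3*x + 2*y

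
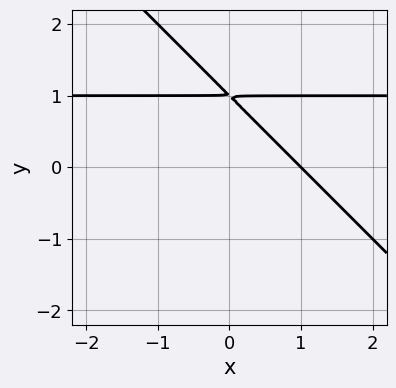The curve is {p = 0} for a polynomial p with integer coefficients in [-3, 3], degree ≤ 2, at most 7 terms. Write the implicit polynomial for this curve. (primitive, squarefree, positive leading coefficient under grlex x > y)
x*y + y^2 - x - 2*y + 1

(a) deg p = 2. No degree-1 curve has this shape.
(b) Against the integer gridlines: one x-axis crossing is at x = 1.
(c) The integer polynomial consistent with all of this is the stated p.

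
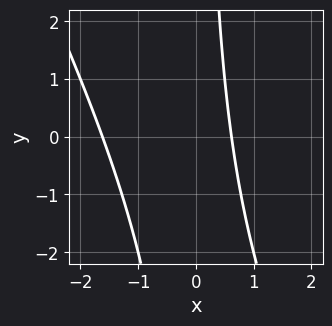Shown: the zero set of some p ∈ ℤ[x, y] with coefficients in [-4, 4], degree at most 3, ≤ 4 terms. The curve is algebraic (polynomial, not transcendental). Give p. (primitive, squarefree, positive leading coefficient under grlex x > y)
2*x^2 + x*y + 2*x - 2

1. The degree is 2 — no degree-1 curve has this shape.
2. Checking where it meets the axes: it misses every integer gridline on the y-axis.
3. Fitting integer coefficients to these (and the overall shape) gives p.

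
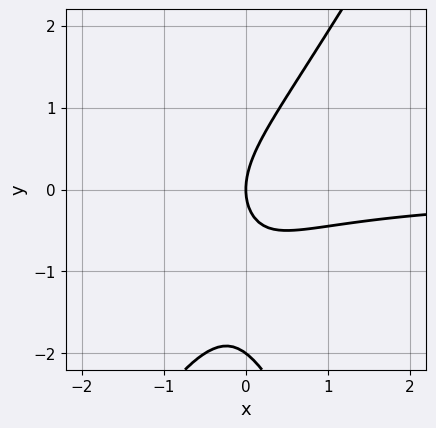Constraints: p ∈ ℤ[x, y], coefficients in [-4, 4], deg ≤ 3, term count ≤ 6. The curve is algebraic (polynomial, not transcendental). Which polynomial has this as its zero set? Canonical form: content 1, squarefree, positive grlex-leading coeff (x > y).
First, degree: the shape is more complex than any degree-2 curve, so deg p = 3.
Then, checking where it meets the axes: it meets the x-axis at x = 0 (among the integer gridlines); among the integer gridlines, it crosses the y-axis at y ∈ {-2, 0}.
Finally, matching integer coefficients to the picture gives p.

3*x^2*y - y^3 + 3*x*y - 2*y^2 + 3*x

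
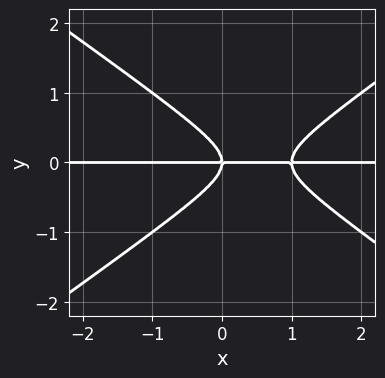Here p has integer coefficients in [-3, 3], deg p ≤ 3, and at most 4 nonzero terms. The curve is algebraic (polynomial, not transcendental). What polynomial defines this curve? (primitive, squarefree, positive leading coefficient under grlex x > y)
1. deg p = 3.
2. Checking where it meets the axes: every point of the x-axis in the box is on the curve; one y-axis crossing is at y = 0.
3. Together with the visible shape, these determine p as stated.

x^2*y - 2*y^3 - x*y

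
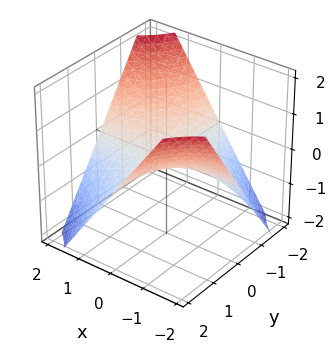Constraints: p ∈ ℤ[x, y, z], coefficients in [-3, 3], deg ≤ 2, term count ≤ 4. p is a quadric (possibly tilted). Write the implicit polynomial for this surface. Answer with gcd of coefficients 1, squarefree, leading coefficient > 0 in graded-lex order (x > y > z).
First, the degree is 2 — a generic line meets the surface in up to 2 points.
Next, from the axis intercepts and sections: the visible y-axis segment lies entirely on the surface; every point of the x-axis in the box is on the surface; one z-axis crossing is at z = 0.
Finally, these observations pin down the coefficients.

2*x*y + 3*z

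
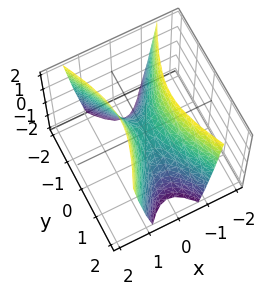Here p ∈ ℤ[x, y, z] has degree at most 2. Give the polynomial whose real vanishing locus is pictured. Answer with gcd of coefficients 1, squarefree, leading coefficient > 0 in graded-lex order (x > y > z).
3*x^2 - y^2 - z

deg p = 2. A hyperbolic paraboloid; a quadric.
Symmetries: mirror symmetry x ↦ −x ⇒ only even powers of x; mirror symmetry y ↦ −y ⇒ only even powers of y.
Against the integer gridlines: it crosses the x-axis at the gridline x = 0; it meets the z-axis at z = 0 (among the integer gridlines); it crosses the y-axis at the gridline y = 0.
Matching integer coefficients to the picture gives p.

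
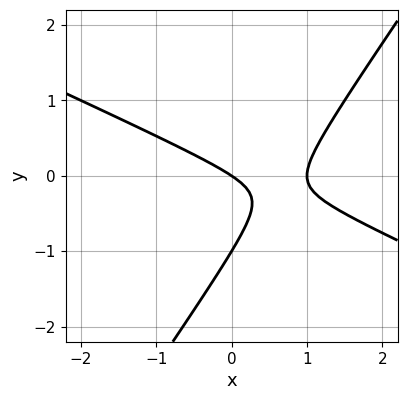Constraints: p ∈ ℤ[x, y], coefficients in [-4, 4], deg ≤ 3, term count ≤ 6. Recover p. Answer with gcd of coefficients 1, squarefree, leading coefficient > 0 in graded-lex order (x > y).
Degree: a generic line meets the curve in up to 2 points, so deg p = 2.
Against the integer gridlines: the y-axis gridline crossings are at y ∈ {-1, 0}; among the integer gridlines, it crosses the x-axis at x ∈ {0, 1}.
These observations pin down the coefficients.

2*x^2 + 3*x*y - 3*y^2 - 2*x - 3*y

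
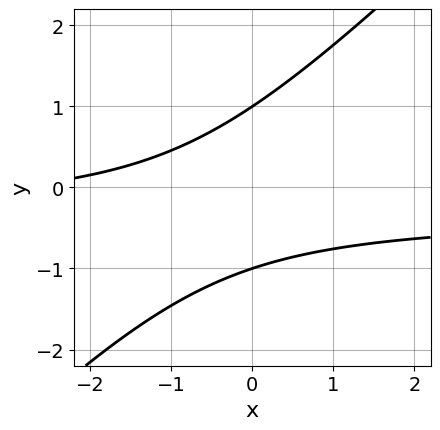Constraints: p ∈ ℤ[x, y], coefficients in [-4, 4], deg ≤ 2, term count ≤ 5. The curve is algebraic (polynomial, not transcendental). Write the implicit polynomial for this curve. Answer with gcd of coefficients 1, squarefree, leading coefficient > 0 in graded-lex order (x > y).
1. deg p = 2. The shape is more complex than any degree-1 curve.
2. From the visible intercepts: the y-axis gridline crossings are at y ∈ {-1, 1}; it misses every integer gridline on the x-axis.
3. Assembling these constraints gives the stated polynomial.

3*x*y - 3*y^2 + x + 3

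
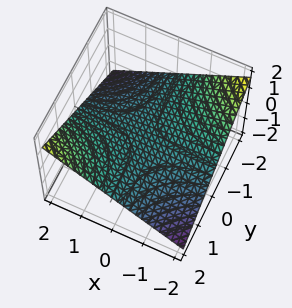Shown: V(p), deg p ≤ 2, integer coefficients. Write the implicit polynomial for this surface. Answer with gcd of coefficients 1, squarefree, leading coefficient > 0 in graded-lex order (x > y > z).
x*y - 3*z

1. The degree is 2 — a saddle surface; a quadric.
2. From the visible intercepts: the visible y-axis segment lies entirely on the surface; the visible x-axis segment lies entirely on the surface; it meets the z-axis at z = 0 (among the integer gridlines).
3. Assembling these constraints gives the stated polynomial.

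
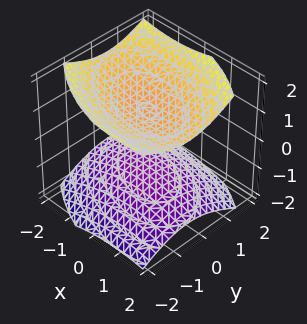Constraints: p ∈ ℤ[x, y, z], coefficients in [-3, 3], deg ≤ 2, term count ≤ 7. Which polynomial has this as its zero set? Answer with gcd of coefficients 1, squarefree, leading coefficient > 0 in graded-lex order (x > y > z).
x^2 + x*y + 2*y^2 - 3*z^2 + 3

First, the picture has 2 separate pieces. They look like related sheets of one shape, so recover p as a whole.
Next, the degree is 2 — the shape is more complex than any degree-1 surface.
Then, from the visible intercepts: the surface avoids every integer y-axis point in the box; the surface avoids every integer x-axis point in the box; the z-axis gridline crossings are at z ∈ {-1, 1}.
Finally, these observations pin down the coefficients.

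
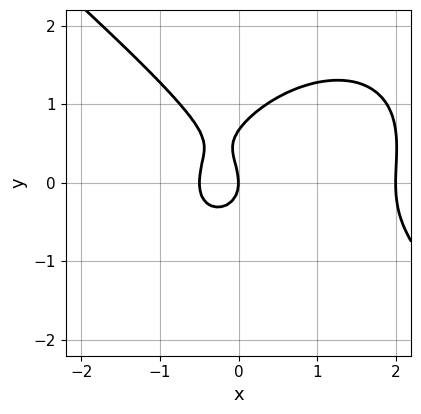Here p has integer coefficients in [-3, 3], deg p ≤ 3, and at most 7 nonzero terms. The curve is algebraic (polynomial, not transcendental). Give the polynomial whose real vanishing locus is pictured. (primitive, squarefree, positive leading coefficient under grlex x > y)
Degree: no degree-2 curve has this shape, so deg p = 3.
From the visible intercepts: it meets the y-axis at y = 0 (among the integer gridlines); among the integer gridlines, it crosses the x-axis at x ∈ {0, 2}.
Solving for integer coefficients yields p as stated.

2*x^3 + 3*y^3 - 3*x^2 - 2*y^2 - 2*x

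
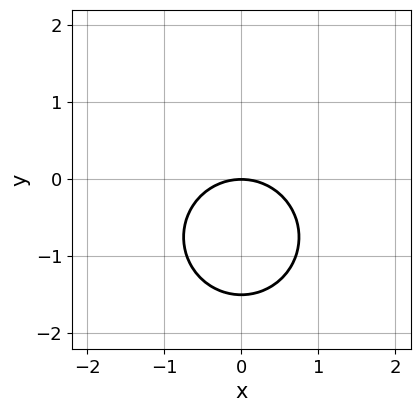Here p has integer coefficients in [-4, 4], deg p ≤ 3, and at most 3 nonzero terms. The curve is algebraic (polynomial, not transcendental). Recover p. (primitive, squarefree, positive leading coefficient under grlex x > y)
deg p = 2. A generic line meets the curve in up to 2 points.
Symmetries: it's symmetric under x → −x, forcing even powers of x.
Checking where it meets the axes: one y-axis crossing is at y = 0; it crosses the x-axis at the gridline x = 0.
Putting this together gives p.

2*x^2 + 2*y^2 + 3*y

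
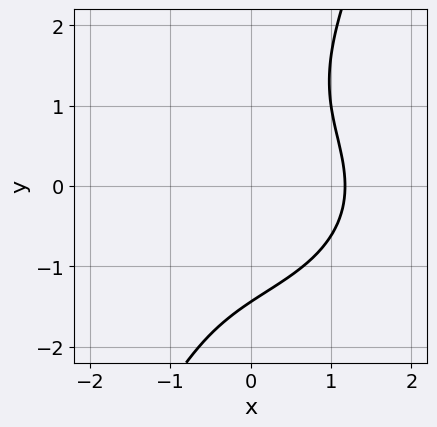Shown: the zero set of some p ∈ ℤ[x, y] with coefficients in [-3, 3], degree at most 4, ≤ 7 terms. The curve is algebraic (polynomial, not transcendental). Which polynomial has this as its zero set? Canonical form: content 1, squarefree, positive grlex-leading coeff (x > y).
x^3 + 2*x*y^2 - y^3 + x^2 - 3

The degree is 3 — the shape is more complex than any degree-2 curve.
Solving for integer coefficients yields p as stated.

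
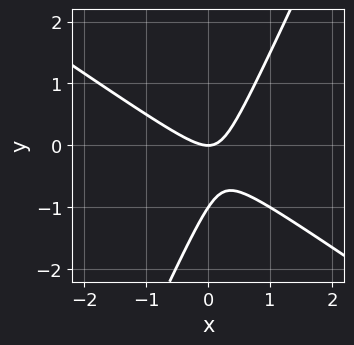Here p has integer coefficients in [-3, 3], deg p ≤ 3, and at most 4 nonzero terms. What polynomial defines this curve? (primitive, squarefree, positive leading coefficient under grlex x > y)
3*x^2 + 3*x*y - 2*y^2 - 2*y

The degree is 2 — no degree-1 curve has this shape.
Reading off the gridlines: it meets the x-axis at x = 0 (among the integer gridlines); among the integer gridlines, it crosses the y-axis at y ∈ {-1, 0}.
Fitting integer coefficients to these (and the overall shape) gives p.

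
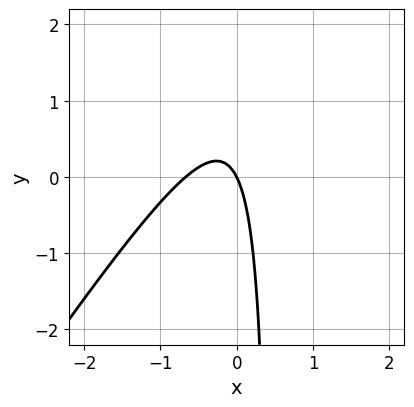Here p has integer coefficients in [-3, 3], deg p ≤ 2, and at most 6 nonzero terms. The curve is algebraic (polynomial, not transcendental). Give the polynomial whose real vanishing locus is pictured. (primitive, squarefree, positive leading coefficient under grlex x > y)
Degree: a generic line meets the curve in up to 2 points, so deg p = 2.
Checking where it meets the axes: one y-axis crossing is at y = 0; it crosses the x-axis at the gridline x = 0.
Solving for integer coefficients yields p as stated.

3*x^2 - 2*x*y + 2*x + y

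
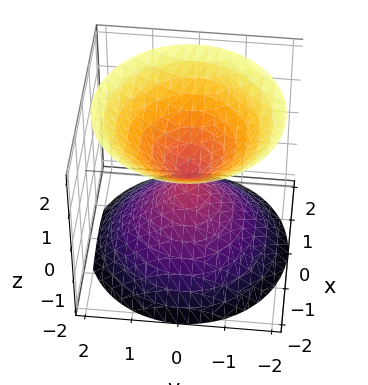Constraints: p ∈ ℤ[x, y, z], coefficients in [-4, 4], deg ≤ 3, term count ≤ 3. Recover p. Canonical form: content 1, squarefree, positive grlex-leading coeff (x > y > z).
x^2 + y^2 - z^2

The picture has 2 separate pieces.
deg p = 2.
Symmetries: the z ↦ −z reflection is a symmetry, so z appears only in even powers; the z-axis is an axis of rotation, so x and y enter only as x² + y².
From the axis intercepts and sections: one z-axis crossing is at z = 0; one y-axis crossing is at y = 0; one x-axis crossing is at x = 0; a circular section at z = -1 has radius exactly 1.
Fitting integer coefficients to these (and the overall shape) gives p.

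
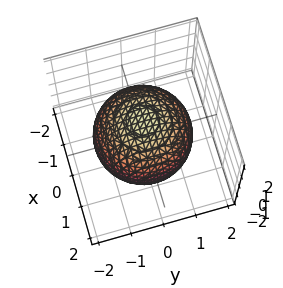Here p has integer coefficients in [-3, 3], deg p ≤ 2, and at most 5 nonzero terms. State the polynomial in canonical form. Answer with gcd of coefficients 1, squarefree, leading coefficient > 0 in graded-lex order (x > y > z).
First, deg p = 2.
Then, symmetries: the z ↦ −z reflection is a symmetry, so z appears only in even powers; the surface is invariant under rotation about z: p = q(x² + y², z).
Next, checking where it meets the axes: a circular section at z = 1 has radius exactly 1.
Finally, together with the visible shape, these determine p as stated.

x^2 + y^2 + z^2 - 2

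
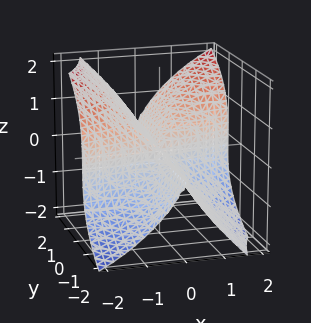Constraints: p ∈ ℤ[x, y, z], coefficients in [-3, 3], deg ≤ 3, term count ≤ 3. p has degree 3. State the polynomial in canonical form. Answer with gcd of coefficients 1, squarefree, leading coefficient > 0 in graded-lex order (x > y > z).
First, the degree is 3 — the shape is more complex than any degree-2 surface.
Next, observable constraints: it crosses the z-axis at the gridline z = 0; every point of the y-axis in the box is on the surface.
Finally, assembling these constraints gives the stated polynomial.

x^3 - 3*x^2*y + 2*z^3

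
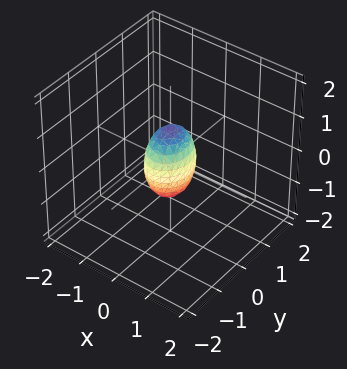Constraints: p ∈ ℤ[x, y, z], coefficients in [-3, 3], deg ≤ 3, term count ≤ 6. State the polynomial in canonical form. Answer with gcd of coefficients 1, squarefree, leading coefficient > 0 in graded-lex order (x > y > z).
3*x^2 + 2*y^2 + z^2 - 1

1. The degree is 2 — bounded and convex; a quadric.
2. Symmetries: the y ↦ −y reflection is a symmetry, so y appears only in even powers; it's symmetric under x → −x, forcing even powers of x; the z ↦ −z reflection is a symmetry, so z appears only in even powers.
3. From the axis intercepts and sections: among the integer gridlines, it crosses the z-axis at z ∈ {-1, 1}.
4. Putting this together gives p.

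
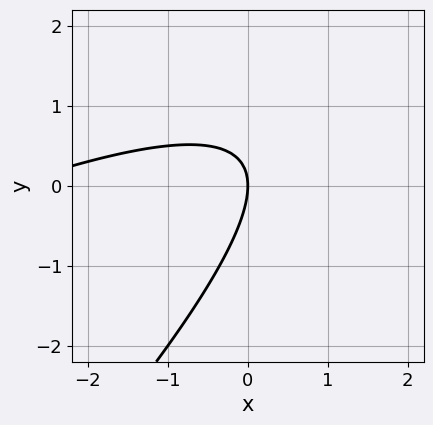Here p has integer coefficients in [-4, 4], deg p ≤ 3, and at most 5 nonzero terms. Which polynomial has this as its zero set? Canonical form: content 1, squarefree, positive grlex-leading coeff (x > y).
x^2 - 3*x*y + 2*y^2 + 3*x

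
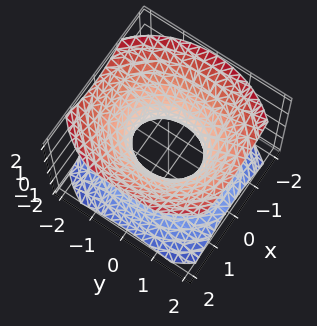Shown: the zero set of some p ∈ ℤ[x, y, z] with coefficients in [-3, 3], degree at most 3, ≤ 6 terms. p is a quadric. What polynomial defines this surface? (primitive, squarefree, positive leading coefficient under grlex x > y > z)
First, degree: an hourglass — one-sheet hyperboloid; a quadric, so deg p = 2.
Next, symmetries: the z ↦ −z reflection is a symmetry, so z appears only in even powers; mirror symmetry y ↦ −y ⇒ only even powers of y; the x ↦ −x reflection is a symmetry, so x appears only in even powers.
Next, checking where it meets the axes: among the integer gridlines, it crosses the y-axis at y ∈ {-1, 1}; no z-intercept at any integer in the box.
Finally, solving for integer coefficients yields p as stated.

3*x^2 + 2*y^2 - 3*z^2 - 2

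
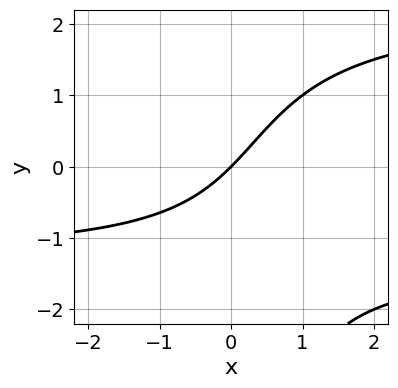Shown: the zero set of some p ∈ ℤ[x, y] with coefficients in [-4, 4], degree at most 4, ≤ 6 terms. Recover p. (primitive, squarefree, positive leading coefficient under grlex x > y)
x*y^2 - x*y - 3*x + 3*y

First, degree: a generic line meets the curve in up to 3 points, so deg p = 3.
Then, against the integer gridlines: it crosses the x-axis at the gridline x = 0; it crosses the y-axis at the gridline y = 0.
Finally, putting this together gives p.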